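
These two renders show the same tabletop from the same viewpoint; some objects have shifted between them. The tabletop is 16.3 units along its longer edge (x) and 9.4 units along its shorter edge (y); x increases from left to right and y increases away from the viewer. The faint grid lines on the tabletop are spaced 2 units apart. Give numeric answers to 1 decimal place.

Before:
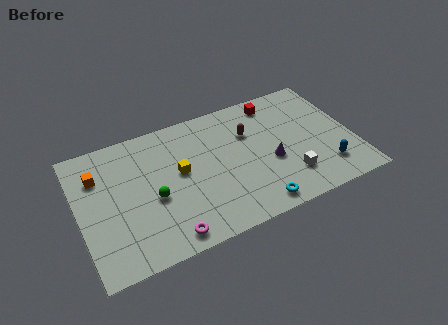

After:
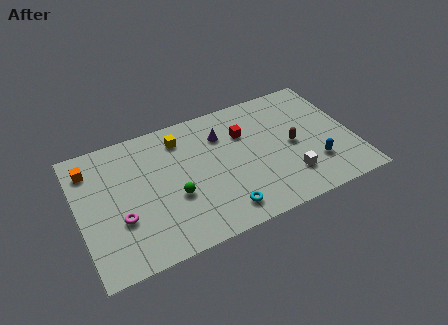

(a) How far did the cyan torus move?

1.9

The cyan torus moved from about (10.0, 1.1) to (8.1, 1.5), a distance of √(1.9² + 0.4²) ≈ 1.9.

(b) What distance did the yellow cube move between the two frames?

2.4

The yellow cube moved from about (6.0, 5.2) to (6.3, 7.6), a distance of √(0.3² + 2.4²) ≈ 2.4.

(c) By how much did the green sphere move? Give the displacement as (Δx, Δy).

(1.2, -0.4)

From the two frames, the green sphere sits at roughly (4.3, 4.0) before and (5.5, 3.6) after.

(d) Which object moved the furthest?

the purple cone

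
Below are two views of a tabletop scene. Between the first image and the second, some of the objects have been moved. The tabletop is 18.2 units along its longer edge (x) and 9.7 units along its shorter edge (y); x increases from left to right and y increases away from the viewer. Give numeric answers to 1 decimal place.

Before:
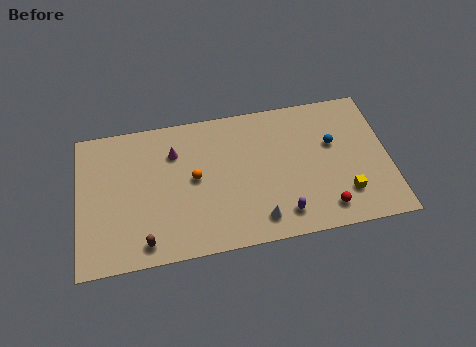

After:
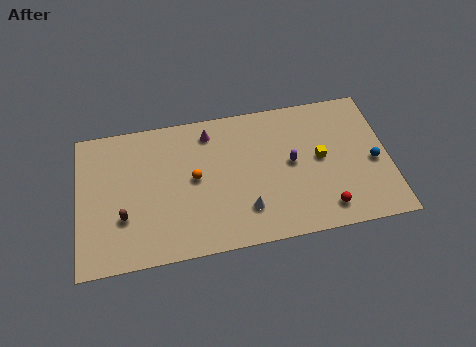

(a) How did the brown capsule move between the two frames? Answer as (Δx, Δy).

(-1.2, 1.9)

From the two frames, the brown capsule sits at roughly (3.8, 1.3) before and (2.6, 3.2) after.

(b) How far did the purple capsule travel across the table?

3.5

The purple capsule was near (11.8, 1.7) before and (12.5, 5.1) after, so it travelled √(0.7² + 3.4²) ≈ 3.5 units.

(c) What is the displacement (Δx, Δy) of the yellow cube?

(-1.3, 2.7)

The yellow cube started near (15.5, 2.4) and ended near (14.2, 5.1).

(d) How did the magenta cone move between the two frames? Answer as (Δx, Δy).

(2.1, 1.0)

The magenta cone was at about (5.7, 7.1) and moved to about (7.8, 8.1).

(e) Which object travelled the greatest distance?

the purple capsule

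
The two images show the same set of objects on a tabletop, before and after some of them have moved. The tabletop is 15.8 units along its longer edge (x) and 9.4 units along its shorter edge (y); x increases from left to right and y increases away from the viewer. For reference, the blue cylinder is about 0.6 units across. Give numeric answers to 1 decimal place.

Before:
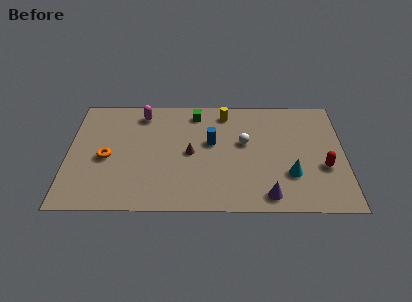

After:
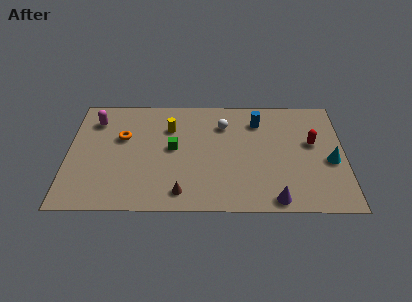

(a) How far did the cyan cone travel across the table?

2.5

The cyan cone moved from about (12.7, 2.9) to (15.0, 4.0), a distance of √(2.3² + 1.1²) ≈ 2.5.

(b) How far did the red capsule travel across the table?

2.1

From (14.6, 3.5) to (14.0, 5.5), the red capsule covered √(0.6² + 2.0²) ≈ 2.1 units.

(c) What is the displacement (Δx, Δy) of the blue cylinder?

(2.7, 1.8)

The blue cylinder was at about (8.2, 5.5) and moved to about (10.9, 7.3).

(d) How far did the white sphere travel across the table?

1.9

From (10.1, 5.5) to (8.9, 7.0), the white sphere covered √(1.2² + 1.5²) ≈ 1.9 units.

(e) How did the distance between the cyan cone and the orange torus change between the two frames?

+1.5

Before: roughly 10.6 units apart; after: 12.1. That's 1.5 units further apart.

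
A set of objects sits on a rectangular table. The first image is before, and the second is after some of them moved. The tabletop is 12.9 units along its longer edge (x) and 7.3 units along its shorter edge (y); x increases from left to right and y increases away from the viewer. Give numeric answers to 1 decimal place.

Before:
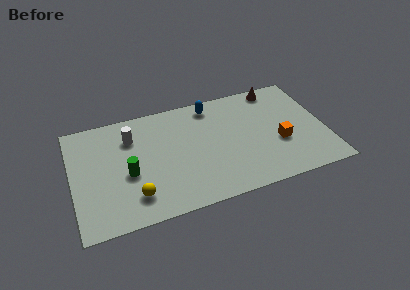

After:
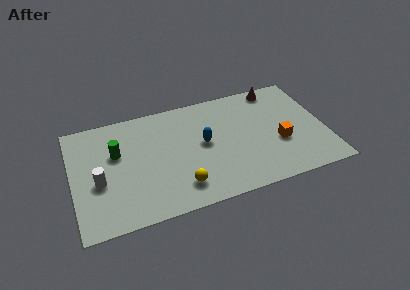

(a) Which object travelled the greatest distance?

the white cylinder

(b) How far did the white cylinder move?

3.0

From (3.1, 5.4) to (1.3, 3.0), the white cylinder covered √(1.8² + 2.4²) ≈ 3.0 units.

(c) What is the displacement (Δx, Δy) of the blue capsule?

(-0.6, -2.4)

From the two frames, the blue capsule sits at roughly (7.3, 6.3) before and (6.7, 3.9) after.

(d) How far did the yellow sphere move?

2.3

The yellow sphere moved from about (3.0, 1.6) to (5.3, 1.5), a distance of √(2.3² + 0.1²) ≈ 2.3.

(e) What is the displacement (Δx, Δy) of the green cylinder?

(-0.5, 1.5)

From the two frames, the green cylinder sits at roughly (2.8, 3.1) before and (2.3, 4.6) after.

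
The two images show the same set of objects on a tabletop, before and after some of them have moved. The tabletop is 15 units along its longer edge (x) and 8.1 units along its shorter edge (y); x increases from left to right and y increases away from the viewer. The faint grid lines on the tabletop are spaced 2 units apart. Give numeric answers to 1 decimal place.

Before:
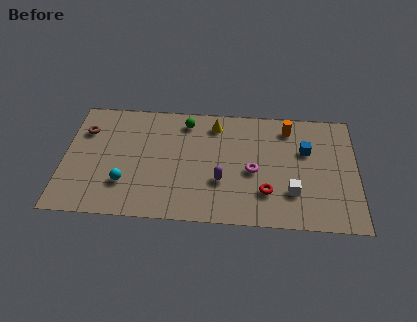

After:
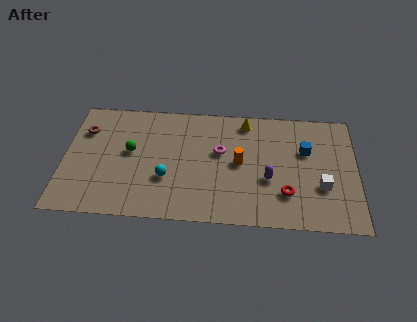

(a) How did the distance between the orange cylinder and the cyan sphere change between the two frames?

-5.5

Before: roughly 9.4 units apart; after: 3.9. That's 5.5 units closer together.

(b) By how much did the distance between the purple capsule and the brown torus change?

+2.2

The distance was about 7.7 in the first image and 9.9 in the second, so they moved 2.2 units further apart.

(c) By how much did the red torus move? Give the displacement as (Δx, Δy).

(1.0, 0.0)

From the two frames, the red torus sits at roughly (10.4, 2.2) before and (11.4, 2.2) after.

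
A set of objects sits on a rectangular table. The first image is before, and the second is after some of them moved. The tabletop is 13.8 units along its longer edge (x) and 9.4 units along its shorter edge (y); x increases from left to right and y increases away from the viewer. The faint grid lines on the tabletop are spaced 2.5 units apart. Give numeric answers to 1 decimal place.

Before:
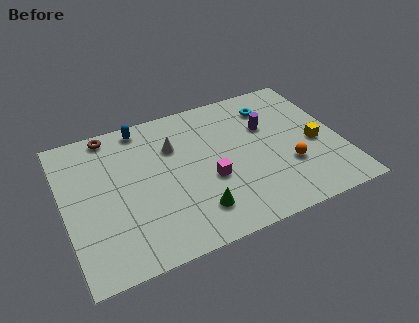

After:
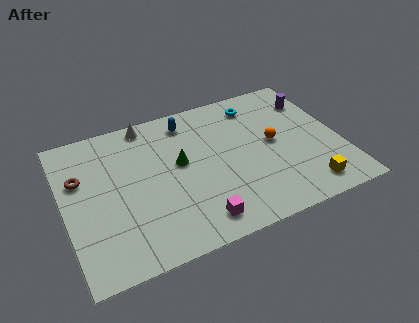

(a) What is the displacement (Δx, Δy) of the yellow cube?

(-0.8, -2.7)

From the two frames, the yellow cube sits at roughly (12.5, 4.1) before and (11.7, 1.4) after.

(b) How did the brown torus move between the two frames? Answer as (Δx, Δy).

(-1.7, -2.4)

The brown torus was at about (2.6, 8.5) and moved to about (0.9, 6.1).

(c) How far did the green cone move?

3.3

From (6.2, 2.0) to (5.8, 5.3), the green cone covered √(0.4² + 3.3²) ≈ 3.3 units.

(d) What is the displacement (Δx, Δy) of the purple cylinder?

(2.5, 1.0)

The purple cylinder started near (10.3, 6.1) and ended near (12.8, 7.1).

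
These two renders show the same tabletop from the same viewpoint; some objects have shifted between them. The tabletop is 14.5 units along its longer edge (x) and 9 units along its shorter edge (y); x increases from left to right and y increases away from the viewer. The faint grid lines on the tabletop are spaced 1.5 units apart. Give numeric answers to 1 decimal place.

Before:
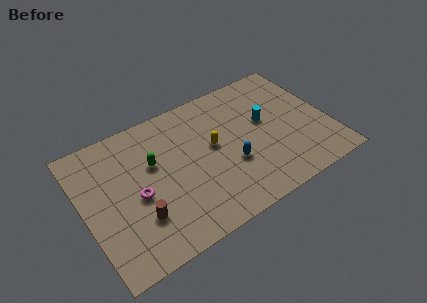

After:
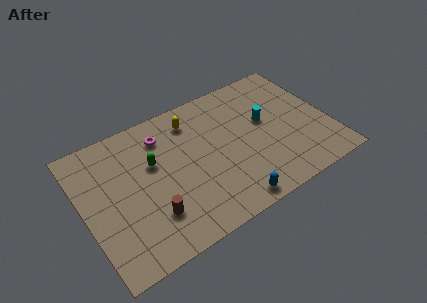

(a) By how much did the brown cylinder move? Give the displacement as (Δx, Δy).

(0.7, -0.2)

The brown cylinder started near (2.9, 2.6) and ended near (3.6, 2.4).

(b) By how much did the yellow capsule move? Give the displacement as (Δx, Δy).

(-0.9, 2.3)

The yellow capsule started near (7.7, 5.0) and ended near (6.8, 7.3).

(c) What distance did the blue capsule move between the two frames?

2.5

The blue capsule moved from about (8.5, 3.3) to (8.0, 0.9), a distance of √(0.5² + 2.4²) ≈ 2.5.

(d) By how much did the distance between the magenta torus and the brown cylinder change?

+3.5

Before: roughly 1.4 units apart; after: 4.9. That's 3.5 units further apart.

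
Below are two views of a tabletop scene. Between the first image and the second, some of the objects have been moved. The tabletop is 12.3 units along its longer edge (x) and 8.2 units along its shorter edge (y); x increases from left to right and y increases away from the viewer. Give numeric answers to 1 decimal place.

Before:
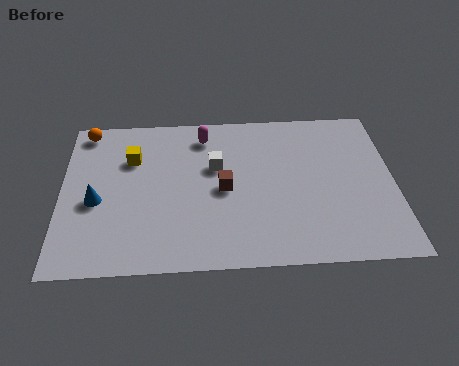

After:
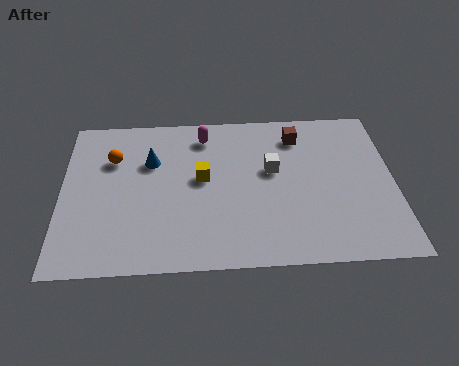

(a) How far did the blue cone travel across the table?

2.8

From (1.3, 3.5) to (3.3, 5.5), the blue cone covered √(2.0² + 2.0²) ≈ 2.8 units.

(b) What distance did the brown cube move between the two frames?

3.9

From (6.0, 3.9) to (8.8, 6.6), the brown cube covered √(2.8² + 2.7²) ≈ 3.9 units.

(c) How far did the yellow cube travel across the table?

2.9

The yellow cube moved from about (2.6, 5.7) to (5.2, 4.5), a distance of √(2.6² + 1.2²) ≈ 2.9.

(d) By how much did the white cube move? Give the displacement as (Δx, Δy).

(2.1, -0.3)

The white cube started near (5.7, 5.1) and ended near (7.8, 4.8).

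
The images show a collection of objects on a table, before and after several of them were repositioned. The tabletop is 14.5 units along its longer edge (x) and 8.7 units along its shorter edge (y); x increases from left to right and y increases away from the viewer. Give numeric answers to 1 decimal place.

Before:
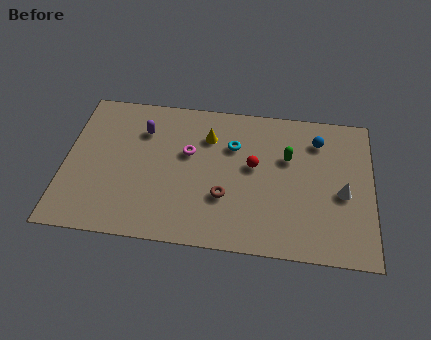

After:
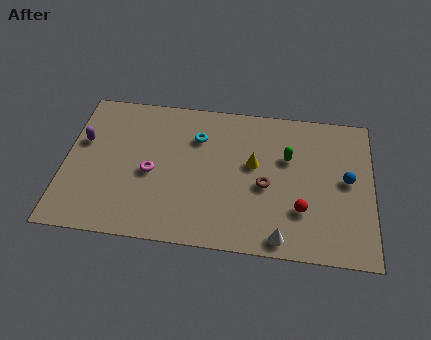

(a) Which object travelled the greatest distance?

the white cone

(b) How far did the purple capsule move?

3.0

From (3.6, 6.4) to (0.8, 5.4), the purple capsule covered √(2.8² + 1.0²) ≈ 3.0 units.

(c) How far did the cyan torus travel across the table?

1.7

The cyan torus was near (7.9, 6.0) before and (6.2, 6.3) after, so it travelled √(1.7² + 0.3²) ≈ 1.7 units.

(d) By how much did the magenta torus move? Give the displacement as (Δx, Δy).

(-1.7, -1.4)

From the two frames, the magenta torus sits at roughly (5.8, 5.3) before and (4.1, 3.9) after.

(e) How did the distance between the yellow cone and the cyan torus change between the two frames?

+1.7

The distance was about 1.3 in the first image and 3.0 in the second, so they moved 1.7 units further apart.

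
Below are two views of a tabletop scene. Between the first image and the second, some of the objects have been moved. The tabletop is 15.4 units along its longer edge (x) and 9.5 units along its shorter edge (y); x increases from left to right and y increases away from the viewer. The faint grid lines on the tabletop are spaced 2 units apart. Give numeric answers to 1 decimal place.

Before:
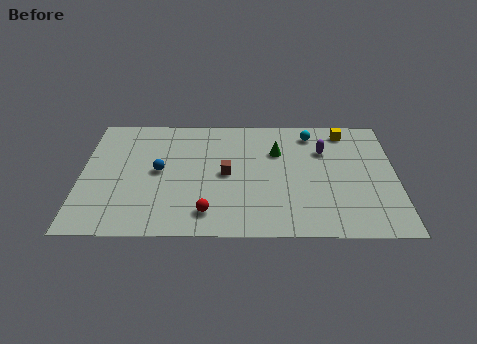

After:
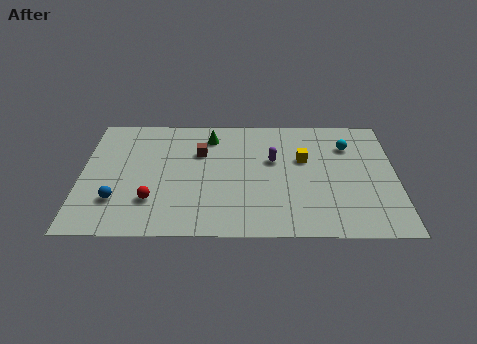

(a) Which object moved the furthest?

the green cone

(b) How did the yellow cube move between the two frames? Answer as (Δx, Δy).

(-2.1, -2.3)

From the two frames, the yellow cube sits at roughly (13.0, 8.2) before and (10.9, 5.9) after.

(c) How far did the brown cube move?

2.1

The brown cube was near (7.1, 4.7) before and (5.8, 6.4) after, so it travelled √(1.3² + 1.7²) ≈ 2.1 units.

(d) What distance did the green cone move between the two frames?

3.5

The green cone was near (9.6, 6.5) before and (6.3, 7.7) after, so it travelled √(3.3² + 1.2²) ≈ 3.5 units.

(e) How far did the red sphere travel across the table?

2.8

The red sphere was near (6.2, 1.7) before and (3.5, 2.6) after, so it travelled √(2.7² + 0.9²) ≈ 2.8 units.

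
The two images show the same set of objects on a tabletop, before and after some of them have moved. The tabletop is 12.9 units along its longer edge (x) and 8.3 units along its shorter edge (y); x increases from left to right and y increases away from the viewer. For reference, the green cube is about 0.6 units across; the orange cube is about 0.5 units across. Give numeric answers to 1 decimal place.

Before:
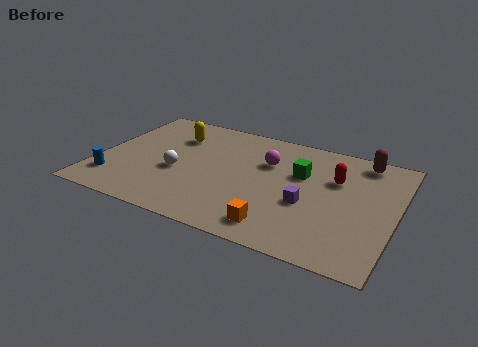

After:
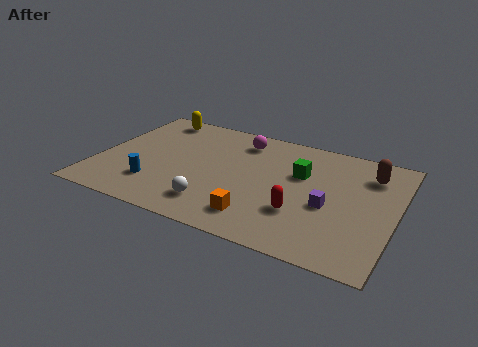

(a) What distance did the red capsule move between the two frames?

3.1

The red capsule was near (10.2, 5.5) before and (9.0, 2.6) after, so it travelled √(1.2² + 2.9²) ≈ 3.1 units.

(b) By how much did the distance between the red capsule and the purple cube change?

-1.0

Before: roughly 2.4 units apart; after: 1.4. That's 1.0 units closer together.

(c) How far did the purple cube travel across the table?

0.9

From (9.2, 3.3) to (10.1, 3.5), the purple cube covered √(0.9² + 0.2²) ≈ 0.9 units.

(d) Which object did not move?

the green cube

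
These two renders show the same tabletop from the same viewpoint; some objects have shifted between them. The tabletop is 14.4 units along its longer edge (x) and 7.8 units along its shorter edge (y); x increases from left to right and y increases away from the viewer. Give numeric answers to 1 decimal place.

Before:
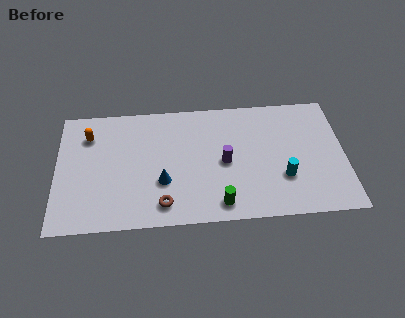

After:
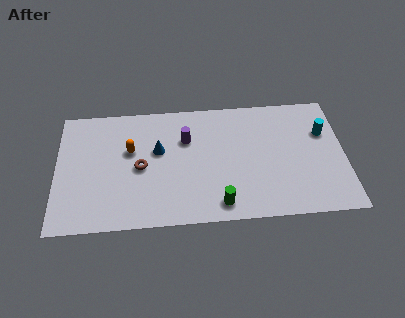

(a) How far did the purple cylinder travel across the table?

2.5

The purple cylinder was near (8.4, 3.7) before and (6.5, 5.3) after, so it travelled √(1.9² + 1.6²) ≈ 2.5 units.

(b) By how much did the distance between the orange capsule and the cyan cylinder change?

-0.6

They were about 10.3 units apart before and 9.7 after — 0.6 units closer together.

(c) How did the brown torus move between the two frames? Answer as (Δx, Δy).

(-1.1, 2.4)

The brown torus started near (5.3, 1.3) and ended near (4.2, 3.7).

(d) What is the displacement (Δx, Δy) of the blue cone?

(-0.2, 2.0)

The blue cone was at about (5.3, 2.7) and moved to about (5.1, 4.7).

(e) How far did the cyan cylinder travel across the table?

3.4

The cyan cylinder was near (11.3, 2.5) before and (13.4, 5.2) after, so it travelled √(2.1² + 2.7²) ≈ 3.4 units.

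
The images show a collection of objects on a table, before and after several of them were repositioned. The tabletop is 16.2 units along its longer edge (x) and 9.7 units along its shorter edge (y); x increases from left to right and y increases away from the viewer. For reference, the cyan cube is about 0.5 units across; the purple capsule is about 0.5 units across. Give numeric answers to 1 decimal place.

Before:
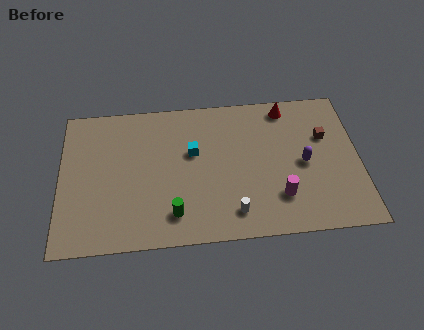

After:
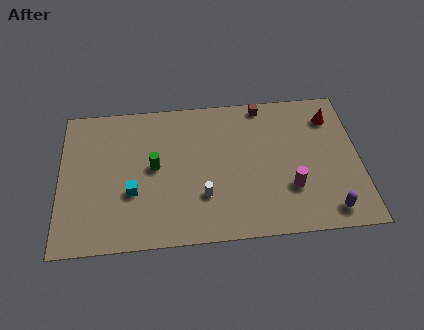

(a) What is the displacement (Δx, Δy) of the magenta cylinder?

(0.6, 0.5)

The magenta cylinder started near (11.8, 2.5) and ended near (12.4, 3.0).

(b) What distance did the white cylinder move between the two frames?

2.0

The white cylinder moved from about (9.3, 1.7) to (7.7, 2.9), a distance of √(1.6² + 1.2²) ≈ 2.0.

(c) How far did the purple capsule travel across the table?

3.5

The purple capsule moved from about (13.2, 4.6) to (14.4, 1.3), a distance of √(1.2² + 3.3²) ≈ 3.5.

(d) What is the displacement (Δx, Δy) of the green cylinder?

(-1.0, 3.2)

The green cylinder started near (6.1, 1.9) and ended near (5.1, 5.1).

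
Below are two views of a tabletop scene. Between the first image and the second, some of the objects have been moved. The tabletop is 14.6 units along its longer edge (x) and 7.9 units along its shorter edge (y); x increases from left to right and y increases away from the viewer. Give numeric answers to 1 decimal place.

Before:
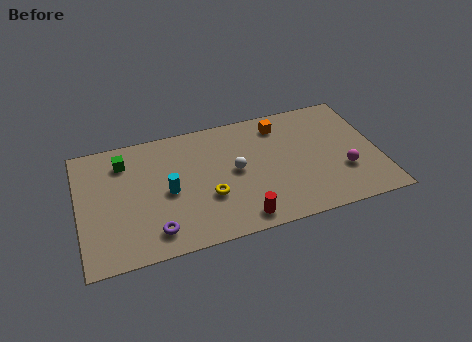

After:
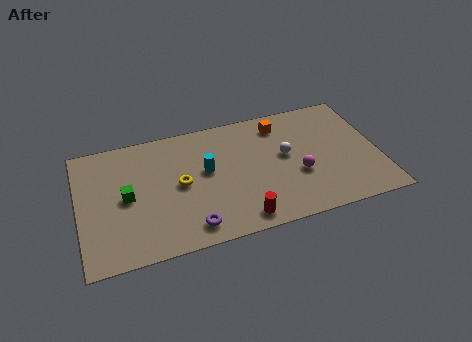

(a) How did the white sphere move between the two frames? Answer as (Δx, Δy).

(2.5, 0.3)

From the two frames, the white sphere sits at roughly (7.6, 4.1) before and (10.1, 4.4) after.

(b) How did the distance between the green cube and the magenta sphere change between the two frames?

-2.8

They were about 11.1 units apart before and 8.3 after — 2.8 units closer together.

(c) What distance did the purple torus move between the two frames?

1.7

The purple torus was near (3.5, 1.4) before and (5.2, 1.2) after, so it travelled √(1.7² + 0.2²) ≈ 1.7 units.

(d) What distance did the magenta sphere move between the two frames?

2.2

The magenta sphere was near (12.8, 2.6) before and (10.6, 3.0) after, so it travelled √(2.2² + 0.4²) ≈ 2.2 units.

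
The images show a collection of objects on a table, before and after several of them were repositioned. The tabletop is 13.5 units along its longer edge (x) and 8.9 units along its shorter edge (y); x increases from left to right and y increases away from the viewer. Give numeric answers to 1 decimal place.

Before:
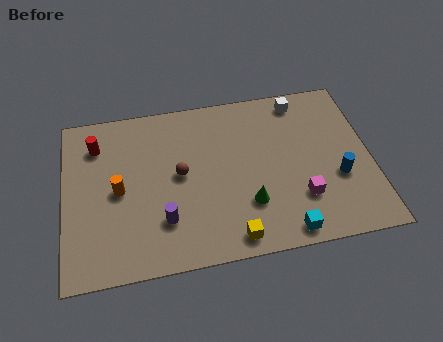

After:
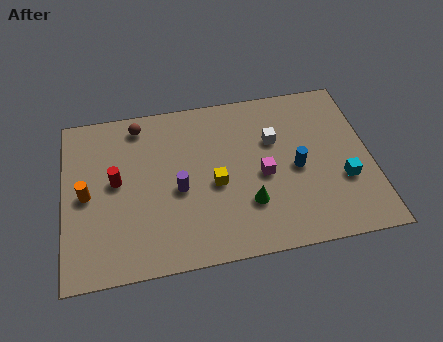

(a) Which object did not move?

the green cone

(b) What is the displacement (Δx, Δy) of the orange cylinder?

(-1.4, 0.0)

The orange cylinder started near (2.4, 4.3) and ended near (1.0, 4.3).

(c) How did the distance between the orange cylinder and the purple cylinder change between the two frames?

+1.3

They were about 2.7 units apart before and 4.0 after — 1.3 units further apart.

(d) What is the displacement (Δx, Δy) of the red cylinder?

(0.8, -2.1)

The red cylinder started near (1.5, 6.9) and ended near (2.3, 4.8).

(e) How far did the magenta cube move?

2.2

The magenta cube was near (10.3, 2.5) before and (8.7, 4.0) after, so it travelled √(1.6² + 1.5²) ≈ 2.2 units.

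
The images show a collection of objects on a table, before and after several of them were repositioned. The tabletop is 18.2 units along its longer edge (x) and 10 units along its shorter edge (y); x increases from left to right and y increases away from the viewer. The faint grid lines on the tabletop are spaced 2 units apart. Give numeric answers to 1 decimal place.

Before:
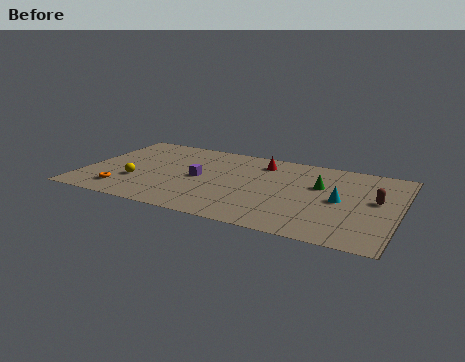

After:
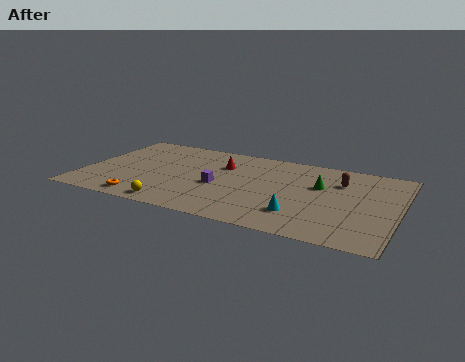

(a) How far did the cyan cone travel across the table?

3.2

From (14.9, 4.9) to (12.8, 2.5), the cyan cone covered √(2.1² + 2.4²) ≈ 3.2 units.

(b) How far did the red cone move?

2.5

From (10.0, 8.1) to (7.8, 7.0), the red cone covered √(2.2² + 1.1²) ≈ 2.5 units.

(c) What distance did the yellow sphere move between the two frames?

3.3

The yellow sphere moved from about (3.2, 3.3) to (5.7, 1.1), a distance of √(2.5² + 2.2²) ≈ 3.3.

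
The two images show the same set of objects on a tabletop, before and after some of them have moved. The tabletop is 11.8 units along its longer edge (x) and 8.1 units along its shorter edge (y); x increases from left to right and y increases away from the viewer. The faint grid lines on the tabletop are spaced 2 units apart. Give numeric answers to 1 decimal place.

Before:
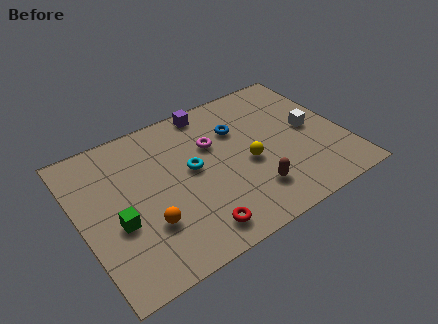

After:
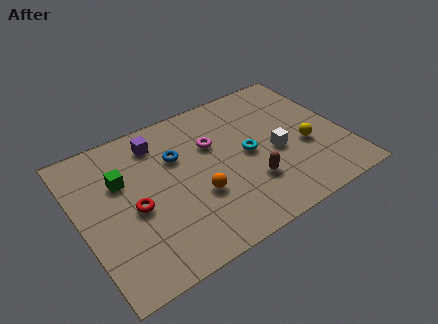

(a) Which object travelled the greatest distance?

the red torus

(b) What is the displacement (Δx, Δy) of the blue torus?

(-2.8, -0.2)

The blue torus was at about (7.3, 5.6) and moved to about (4.5, 5.4).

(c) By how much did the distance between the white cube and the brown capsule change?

-2.0

They were about 3.8 units apart before and 1.8 after — 2.0 units closer together.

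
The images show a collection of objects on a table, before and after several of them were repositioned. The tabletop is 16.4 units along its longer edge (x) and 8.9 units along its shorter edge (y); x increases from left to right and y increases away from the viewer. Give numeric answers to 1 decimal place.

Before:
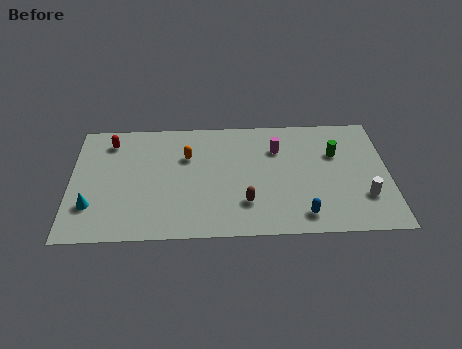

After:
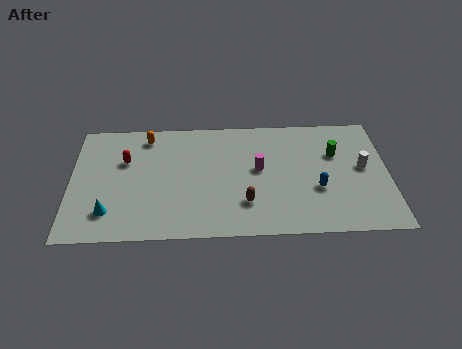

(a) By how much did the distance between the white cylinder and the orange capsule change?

+1.8

They were about 9.7 units apart before and 11.5 after — 1.8 units further apart.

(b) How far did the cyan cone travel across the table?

1.0

The cyan cone moved from about (1.1, 2.5) to (2.0, 2.0), a distance of √(0.9² + 0.5²) ≈ 1.0.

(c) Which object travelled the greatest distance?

the orange capsule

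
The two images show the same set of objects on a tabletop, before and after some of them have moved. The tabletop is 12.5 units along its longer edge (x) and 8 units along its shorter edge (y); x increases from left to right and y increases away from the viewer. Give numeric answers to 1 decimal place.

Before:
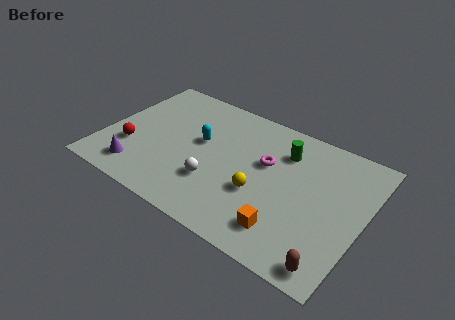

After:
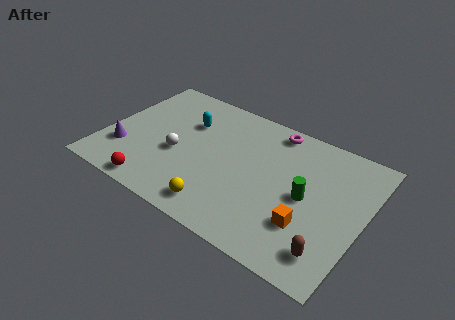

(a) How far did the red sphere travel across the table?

2.4

The red sphere was near (1.4, 2.6) before and (3.0, 0.8) after, so it travelled √(1.6² + 1.8²) ≈ 2.4 units.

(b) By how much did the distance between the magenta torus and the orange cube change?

+1.7

Before: roughly 3.6 units apart; after: 5.3. That's 1.7 units further apart.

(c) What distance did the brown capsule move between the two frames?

0.6

The brown capsule moved from about (11.5, 0.9) to (11.3, 1.5), a distance of √(0.2² + 0.6²) ≈ 0.6.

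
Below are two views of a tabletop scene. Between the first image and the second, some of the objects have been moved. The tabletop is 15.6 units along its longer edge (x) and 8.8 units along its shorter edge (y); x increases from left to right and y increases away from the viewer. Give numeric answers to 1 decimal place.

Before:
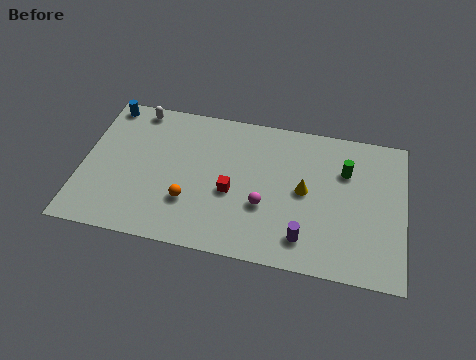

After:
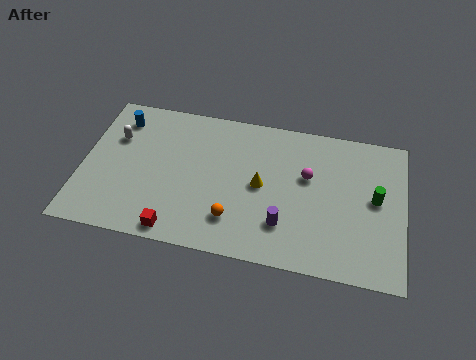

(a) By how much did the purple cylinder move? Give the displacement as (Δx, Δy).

(-1.0, 0.6)

The purple cylinder was at about (10.9, 1.7) and moved to about (9.9, 2.3).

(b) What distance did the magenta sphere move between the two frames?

3.0

The magenta sphere moved from about (8.9, 3.2) to (10.9, 5.4), a distance of √(2.0² + 2.2²) ≈ 3.0.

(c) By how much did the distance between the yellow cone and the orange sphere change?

-3.2

They were about 5.8 units apart before and 2.6 after — 3.2 units closer together.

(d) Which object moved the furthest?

the red cube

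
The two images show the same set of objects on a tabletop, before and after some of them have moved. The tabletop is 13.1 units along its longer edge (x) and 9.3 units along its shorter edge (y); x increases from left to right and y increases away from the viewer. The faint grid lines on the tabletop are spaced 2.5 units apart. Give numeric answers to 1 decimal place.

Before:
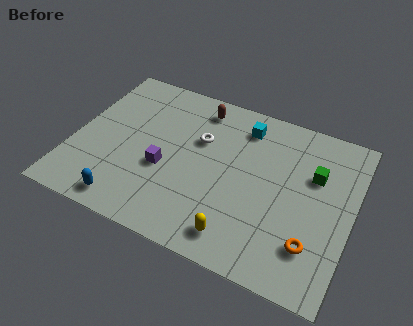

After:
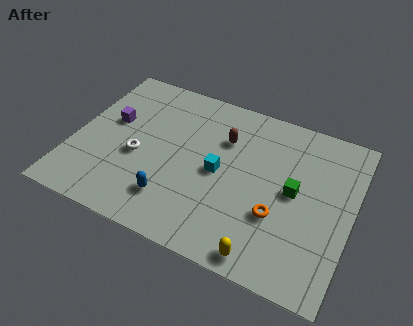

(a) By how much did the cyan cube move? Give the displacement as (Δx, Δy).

(-0.8, -3.1)

The cyan cube started near (7.7, 7.6) and ended near (6.9, 4.5).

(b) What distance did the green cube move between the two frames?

1.5

The green cube moved from about (11.2, 6.1) to (10.4, 4.8), a distance of √(0.8² + 1.3²) ≈ 1.5.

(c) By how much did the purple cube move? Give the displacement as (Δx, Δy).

(-2.8, 1.8)

From the two frames, the purple cube sits at roughly (4.4, 3.7) before and (1.6, 5.5) after.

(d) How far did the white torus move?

3.4

From (5.8, 6.0) to (3.1, 3.9), the white torus covered √(2.7² + 2.1²) ≈ 3.4 units.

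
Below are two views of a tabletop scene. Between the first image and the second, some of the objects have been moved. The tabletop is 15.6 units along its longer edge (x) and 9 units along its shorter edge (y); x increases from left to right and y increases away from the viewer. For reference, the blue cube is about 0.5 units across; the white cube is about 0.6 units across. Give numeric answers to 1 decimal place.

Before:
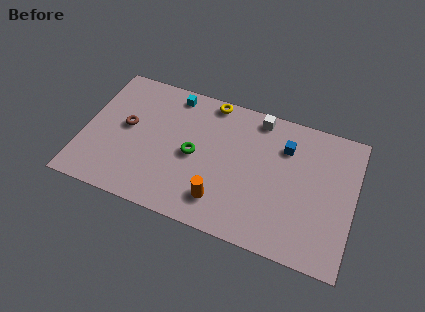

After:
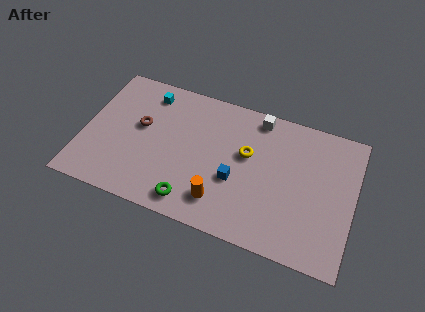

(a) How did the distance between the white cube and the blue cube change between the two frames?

+2.4

The distance was about 2.2 in the first image and 4.6 in the second, so they moved 2.4 units further apart.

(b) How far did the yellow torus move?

3.7

The yellow torus moved from about (7.0, 8.2) to (9.4, 5.4), a distance of √(2.4² + 2.8²) ≈ 3.7.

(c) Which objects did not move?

the orange cylinder and the white cube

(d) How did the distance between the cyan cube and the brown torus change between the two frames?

-1.5

The distance was about 3.8 in the first image and 2.3 in the second, so they moved 1.5 units closer together.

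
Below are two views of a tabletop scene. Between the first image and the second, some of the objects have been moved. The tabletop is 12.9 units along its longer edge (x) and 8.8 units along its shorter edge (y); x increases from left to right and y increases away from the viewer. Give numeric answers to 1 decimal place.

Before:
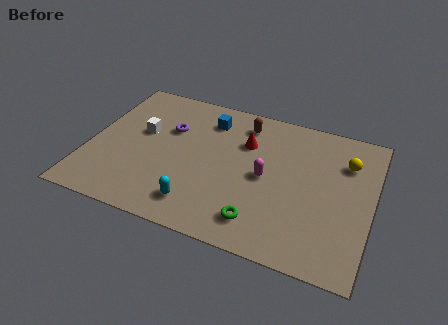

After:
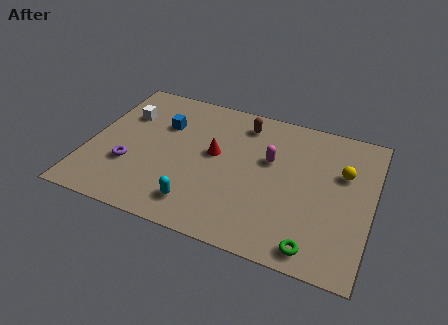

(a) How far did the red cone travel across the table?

1.8

The red cone moved from about (7.0, 6.1) to (5.7, 4.9), a distance of √(1.3² + 1.2²) ≈ 1.8.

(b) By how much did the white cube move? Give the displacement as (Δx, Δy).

(-0.9, 0.9)

The white cube started near (2.3, 5.2) and ended near (1.4, 6.1).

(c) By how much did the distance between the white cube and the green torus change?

+3.7

Before: roughly 6.8 units apart; after: 10.5. That's 3.7 units further apart.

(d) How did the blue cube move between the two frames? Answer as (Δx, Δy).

(-2.0, -1.0)

The blue cube started near (5.2, 7.0) and ended near (3.2, 6.0).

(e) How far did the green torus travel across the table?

2.6

From (8.1, 1.6) to (10.6, 1.0), the green torus covered √(2.5² + 0.6²) ≈ 2.6 units.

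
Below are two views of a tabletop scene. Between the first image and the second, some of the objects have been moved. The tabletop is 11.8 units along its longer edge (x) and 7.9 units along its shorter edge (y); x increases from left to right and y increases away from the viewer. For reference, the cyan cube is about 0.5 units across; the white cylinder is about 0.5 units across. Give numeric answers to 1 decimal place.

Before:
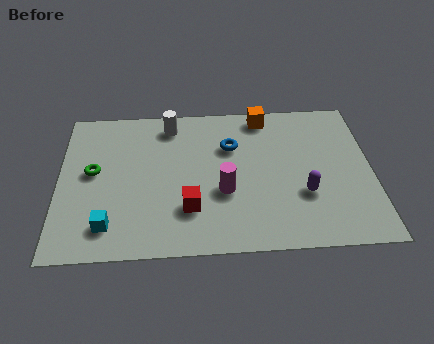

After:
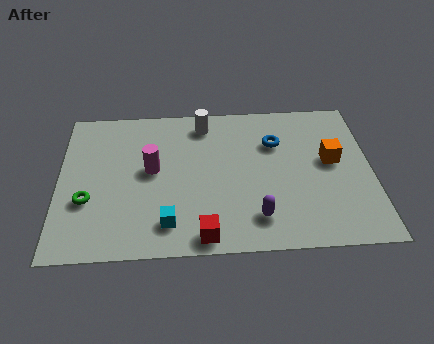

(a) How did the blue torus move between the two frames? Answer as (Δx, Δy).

(1.7, 0.1)

From the two frames, the blue torus sits at roughly (6.5, 5.4) before and (8.2, 5.5) after.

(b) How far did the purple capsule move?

2.1

From (9.2, 2.7) to (7.4, 1.6), the purple capsule covered √(1.8² + 1.1²) ≈ 2.1 units.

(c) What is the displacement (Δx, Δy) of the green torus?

(-0.2, -1.5)

The green torus started near (1.3, 4.3) and ended near (1.1, 2.8).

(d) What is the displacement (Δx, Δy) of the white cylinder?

(1.3, 0.0)

From the two frames, the white cylinder sits at roughly (4.2, 6.7) before and (5.5, 6.7) after.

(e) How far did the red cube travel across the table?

1.5

From (4.9, 2.2) to (5.4, 0.8), the red cube covered √(0.5² + 1.4²) ≈ 1.5 units.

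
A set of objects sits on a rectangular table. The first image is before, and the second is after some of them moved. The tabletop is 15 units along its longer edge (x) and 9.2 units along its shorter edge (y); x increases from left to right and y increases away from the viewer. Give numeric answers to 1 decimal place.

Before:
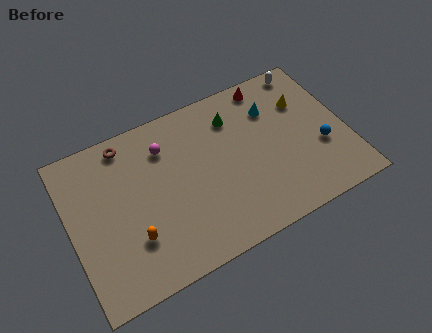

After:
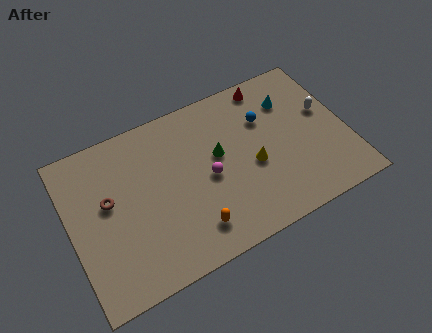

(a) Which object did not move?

the red cone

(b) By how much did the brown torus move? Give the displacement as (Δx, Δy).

(-1.3, -2.8)

The brown torus started near (3.4, 8.1) and ended near (2.1, 5.3).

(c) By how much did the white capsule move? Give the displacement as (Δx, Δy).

(0.5, -2.9)

The white capsule started near (13.5, 8.3) and ended near (14.0, 5.4).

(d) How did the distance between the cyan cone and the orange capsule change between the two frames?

-1.2

Before: roughly 9.1 units apart; after: 7.9. That's 1.2 units closer together.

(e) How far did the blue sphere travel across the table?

4.0

The blue sphere moved from about (13.5, 3.4) to (10.8, 6.3), a distance of √(2.7² + 2.9²) ≈ 4.0.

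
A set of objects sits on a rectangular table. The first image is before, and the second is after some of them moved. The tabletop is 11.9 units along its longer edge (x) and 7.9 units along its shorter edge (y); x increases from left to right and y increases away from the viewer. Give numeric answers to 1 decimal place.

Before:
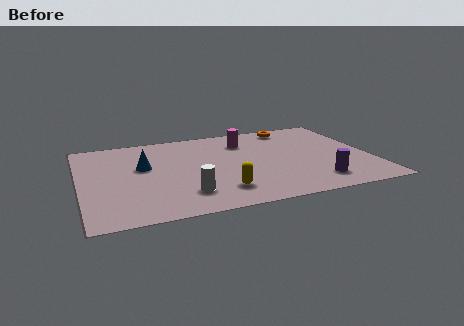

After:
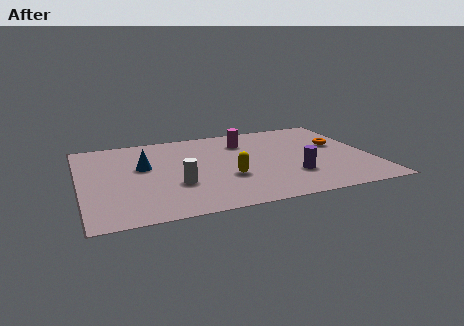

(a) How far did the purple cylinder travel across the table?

1.2

The purple cylinder was near (9.4, 1.5) before and (8.5, 2.3) after, so it travelled √(0.9² + 0.8²) ≈ 1.2 units.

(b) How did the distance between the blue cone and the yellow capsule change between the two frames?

-0.4

They were about 4.2 units apart before and 3.8 after — 0.4 units closer together.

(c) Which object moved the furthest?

the orange torus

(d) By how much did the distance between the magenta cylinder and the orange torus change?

+1.7

Before: roughly 2.3 units apart; after: 4.0. That's 1.7 units further apart.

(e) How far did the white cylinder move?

0.9

The white cylinder was near (4.1, 1.8) before and (3.8, 2.7) after, so it travelled √(0.3² + 0.9²) ≈ 0.9 units.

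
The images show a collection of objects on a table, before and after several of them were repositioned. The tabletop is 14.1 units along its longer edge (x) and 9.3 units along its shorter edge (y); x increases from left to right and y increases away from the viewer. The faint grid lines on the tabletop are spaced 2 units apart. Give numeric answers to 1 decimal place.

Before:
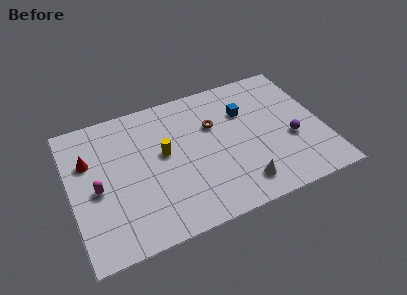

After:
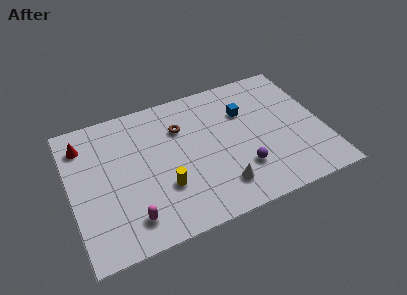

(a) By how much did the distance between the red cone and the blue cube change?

+0.3

Before: roughly 8.8 units apart; after: 9.1. That's 0.3 units further apart.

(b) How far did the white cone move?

1.1

From (9.1, 1.6) to (8.0, 1.9), the white cone covered √(1.1² + 0.3²) ≈ 1.1 units.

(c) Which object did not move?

the blue cube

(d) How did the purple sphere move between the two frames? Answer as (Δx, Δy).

(-2.9, -1.0)

From the two frames, the purple sphere sits at roughly (12.2, 3.6) before and (9.3, 2.6) after.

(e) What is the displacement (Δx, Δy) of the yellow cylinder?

(-0.2, -2.2)

From the two frames, the yellow cylinder sits at roughly (5.2, 5.2) before and (5.0, 3.0) after.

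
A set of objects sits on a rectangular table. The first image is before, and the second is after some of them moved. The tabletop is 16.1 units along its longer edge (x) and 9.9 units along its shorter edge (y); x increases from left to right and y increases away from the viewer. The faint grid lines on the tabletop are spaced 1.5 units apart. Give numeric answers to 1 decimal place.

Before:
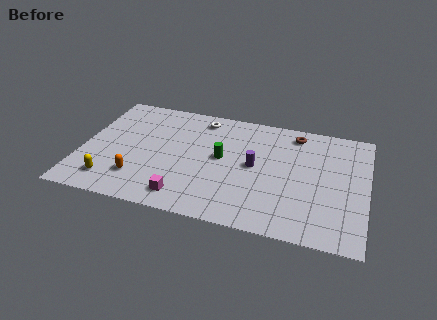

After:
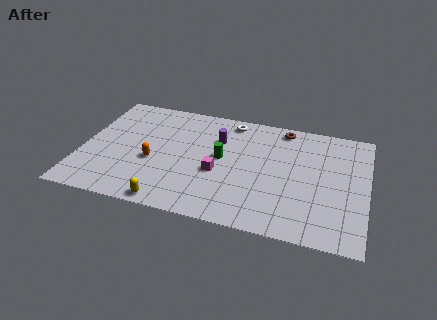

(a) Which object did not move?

the green cylinder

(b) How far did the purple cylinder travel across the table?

2.8

The purple cylinder was near (9.8, 5.1) before and (7.6, 6.9) after, so it travelled √(2.2² + 1.8²) ≈ 2.8 units.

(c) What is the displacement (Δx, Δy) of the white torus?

(1.7, 0.2)

From the two frames, the white torus sits at roughly (6.5, 8.5) before and (8.2, 8.7) after.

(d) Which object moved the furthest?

the yellow capsule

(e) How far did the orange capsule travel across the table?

1.7

From (3.4, 2.4) to (4.1, 4.0), the orange capsule covered √(0.7² + 1.6²) ≈ 1.7 units.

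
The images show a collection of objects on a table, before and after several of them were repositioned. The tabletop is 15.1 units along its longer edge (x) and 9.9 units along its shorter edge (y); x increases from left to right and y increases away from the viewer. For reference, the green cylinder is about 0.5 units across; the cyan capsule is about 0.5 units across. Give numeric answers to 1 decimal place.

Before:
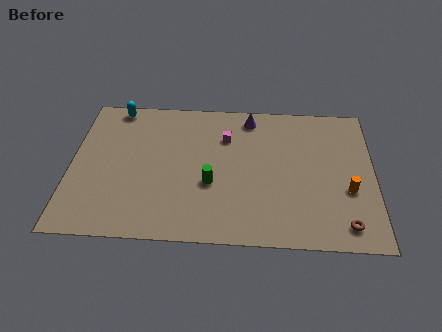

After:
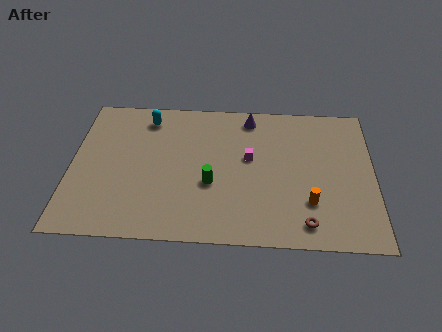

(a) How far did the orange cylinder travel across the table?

2.1

From (13.8, 3.7) to (11.9, 2.8), the orange cylinder covered √(1.9² + 0.9²) ≈ 2.1 units.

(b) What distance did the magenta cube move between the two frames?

1.8

The magenta cube was near (7.7, 7.1) before and (8.9, 5.7) after, so it travelled √(1.2² + 1.4²) ≈ 1.8 units.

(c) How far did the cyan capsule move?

1.7

From (2.1, 9.0) to (3.7, 8.3), the cyan capsule covered √(1.6² + 0.7²) ≈ 1.7 units.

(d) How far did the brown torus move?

1.9

The brown torus was near (13.6, 1.4) before and (11.7, 1.4) after, so it travelled √(1.9² + 0.0²) ≈ 1.9 units.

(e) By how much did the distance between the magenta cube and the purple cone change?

+1.0

Before: roughly 1.9 units apart; after: 2.9. That's 1.0 units further apart.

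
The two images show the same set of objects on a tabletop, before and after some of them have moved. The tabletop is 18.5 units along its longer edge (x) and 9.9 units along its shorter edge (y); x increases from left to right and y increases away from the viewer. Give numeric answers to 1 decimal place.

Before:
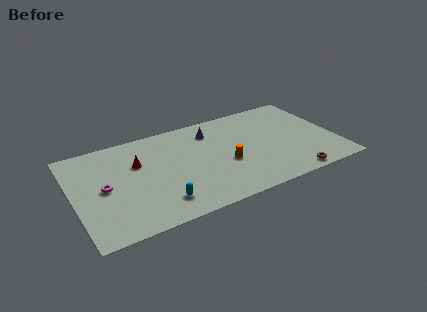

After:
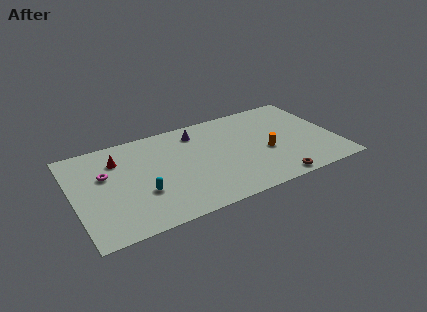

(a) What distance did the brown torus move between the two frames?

1.3

The brown torus was near (14.9, 0.9) before and (13.6, 0.9) after, so it travelled √(1.3² + 0.0²) ≈ 1.3 units.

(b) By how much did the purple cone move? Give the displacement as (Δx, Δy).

(-1.0, 0.3)

From the two frames, the purple cone sits at roughly (10.0, 7.8) before and (9.0, 8.1) after.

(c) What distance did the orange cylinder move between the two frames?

2.9

The orange cylinder was near (10.6, 4.0) before and (13.5, 4.1) after, so it travelled √(2.9² + 0.1²) ≈ 2.9 units.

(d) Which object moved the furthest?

the orange cylinder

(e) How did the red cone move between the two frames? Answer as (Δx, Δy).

(-1.3, 0.9)

From the two frames, the red cone sits at roughly (4.6, 6.5) before and (3.3, 7.4) after.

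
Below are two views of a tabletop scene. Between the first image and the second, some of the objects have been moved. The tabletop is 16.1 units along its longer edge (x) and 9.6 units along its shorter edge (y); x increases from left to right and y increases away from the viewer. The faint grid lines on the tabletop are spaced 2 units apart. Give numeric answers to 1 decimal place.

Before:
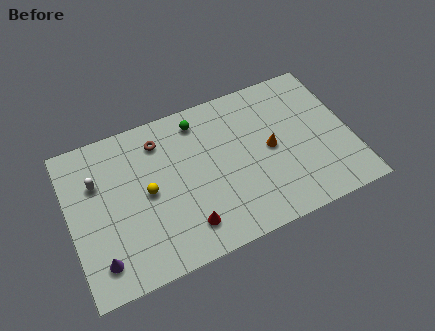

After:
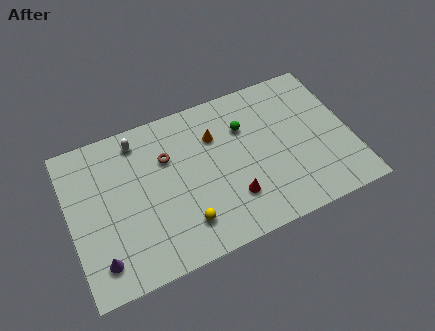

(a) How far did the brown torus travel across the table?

1.2

From (5.4, 7.7) to (5.7, 6.5), the brown torus covered √(0.3² + 1.2²) ≈ 1.2 units.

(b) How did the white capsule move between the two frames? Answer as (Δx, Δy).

(2.5, 1.7)

The white capsule was at about (1.7, 6.5) and moved to about (4.2, 8.2).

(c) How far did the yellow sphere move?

3.2

The yellow sphere moved from about (4.4, 4.8) to (6.2, 2.1), a distance of √(1.8² + 2.7²) ≈ 3.2.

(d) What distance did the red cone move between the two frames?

2.8

The red cone moved from about (6.3, 1.9) to (9.0, 2.6), a distance of √(2.7² + 0.7²) ≈ 2.8.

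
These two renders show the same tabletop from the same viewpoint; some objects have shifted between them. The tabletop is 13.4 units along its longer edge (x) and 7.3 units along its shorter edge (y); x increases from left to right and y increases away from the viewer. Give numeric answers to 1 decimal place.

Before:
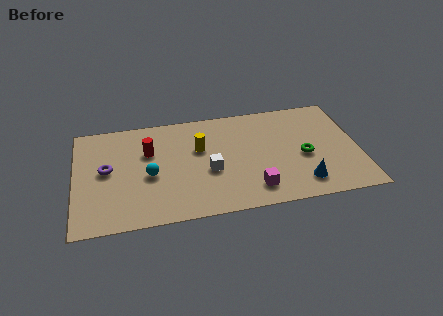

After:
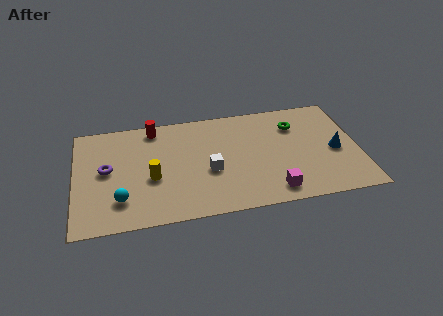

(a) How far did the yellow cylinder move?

2.8

The yellow cylinder was near (5.9, 4.6) before and (3.6, 3.0) after, so it travelled √(2.3² + 1.6²) ≈ 2.8 units.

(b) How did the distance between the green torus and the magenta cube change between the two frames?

+1.4

The distance was about 3.1 in the first image and 4.5 in the second, so they moved 1.4 units further apart.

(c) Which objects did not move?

the white cube and the purple torus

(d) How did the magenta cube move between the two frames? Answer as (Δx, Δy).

(0.9, -0.3)

From the two frames, the magenta cube sits at roughly (8.3, 1.4) before and (9.2, 1.1) after.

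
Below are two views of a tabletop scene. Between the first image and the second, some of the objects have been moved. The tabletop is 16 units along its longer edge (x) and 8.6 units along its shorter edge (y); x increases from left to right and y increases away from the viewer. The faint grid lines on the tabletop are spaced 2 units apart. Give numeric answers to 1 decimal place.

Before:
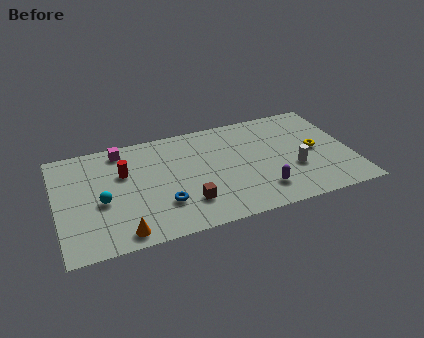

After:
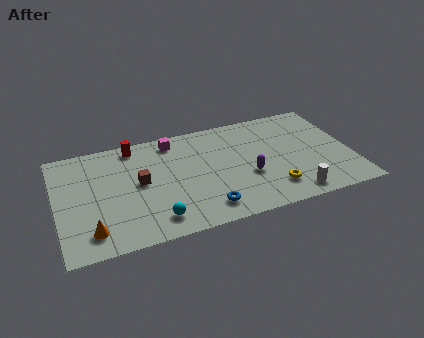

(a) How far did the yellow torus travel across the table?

3.5

From (14.1, 4.3) to (11.5, 1.9), the yellow torus covered √(2.6² + 2.4²) ≈ 3.5 units.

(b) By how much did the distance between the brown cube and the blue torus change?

+3.2

They were about 1.3 units apart before and 4.5 after — 3.2 units further apart.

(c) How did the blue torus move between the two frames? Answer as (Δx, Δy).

(2.2, -1.0)

From the two frames, the blue torus sits at roughly (5.6, 2.5) before and (7.8, 1.5) after.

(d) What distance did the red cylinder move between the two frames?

2.1

The red cylinder was near (3.7, 5.6) before and (4.4, 7.6) after, so it travelled √(0.7² + 2.0²) ≈ 2.1 units.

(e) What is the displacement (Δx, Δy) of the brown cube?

(-2.4, 2.4)

The brown cube was at about (6.9, 2.2) and moved to about (4.5, 4.6).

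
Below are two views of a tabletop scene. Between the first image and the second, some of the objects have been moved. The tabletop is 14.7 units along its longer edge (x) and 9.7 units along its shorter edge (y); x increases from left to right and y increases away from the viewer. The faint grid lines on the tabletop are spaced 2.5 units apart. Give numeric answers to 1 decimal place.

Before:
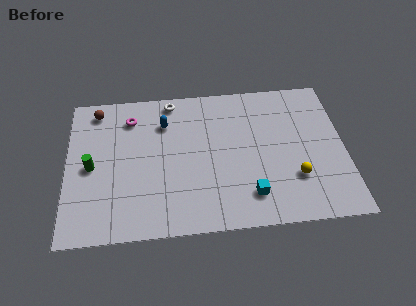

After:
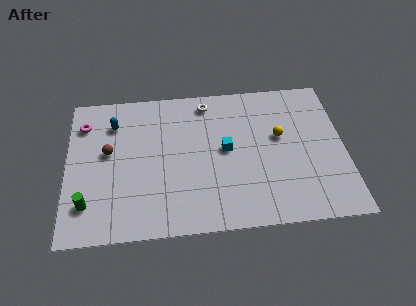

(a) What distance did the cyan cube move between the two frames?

3.3

The cyan cube moved from about (9.6, 2.0) to (8.4, 5.1), a distance of √(1.2² + 3.1²) ≈ 3.3.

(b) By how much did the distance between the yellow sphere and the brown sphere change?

-2.7

Before: roughly 11.8 units apart; after: 9.1. That's 2.7 units closer together.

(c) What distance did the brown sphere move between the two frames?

3.0

The brown sphere moved from about (1.6, 8.4) to (2.2, 5.5), a distance of √(0.6² + 2.9²) ≈ 3.0.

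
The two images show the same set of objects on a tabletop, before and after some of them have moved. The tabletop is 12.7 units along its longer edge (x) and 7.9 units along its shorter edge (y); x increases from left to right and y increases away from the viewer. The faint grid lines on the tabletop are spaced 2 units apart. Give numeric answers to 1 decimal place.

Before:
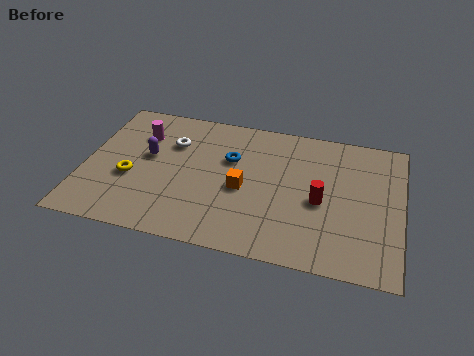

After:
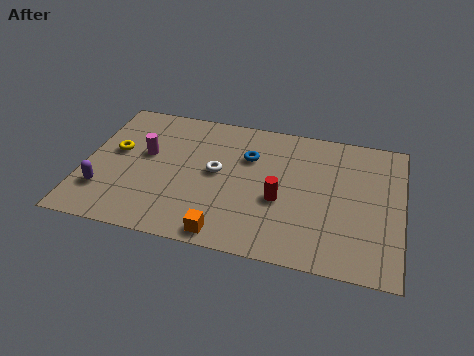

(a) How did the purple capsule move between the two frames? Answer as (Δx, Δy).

(-1.6, -2.4)

The purple capsule was at about (2.5, 4.5) and moved to about (0.9, 2.1).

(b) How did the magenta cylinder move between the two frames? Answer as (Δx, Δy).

(0.3, -1.1)

The magenta cylinder was at about (2.1, 5.7) and moved to about (2.4, 4.6).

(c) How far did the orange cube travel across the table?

2.7

From (6.4, 3.5) to (5.9, 0.8), the orange cube covered √(0.5² + 2.7²) ≈ 2.7 units.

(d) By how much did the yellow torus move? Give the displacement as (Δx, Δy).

(-0.7, 1.4)

From the two frames, the yellow torus sits at roughly (1.9, 3.1) before and (1.2, 4.5) after.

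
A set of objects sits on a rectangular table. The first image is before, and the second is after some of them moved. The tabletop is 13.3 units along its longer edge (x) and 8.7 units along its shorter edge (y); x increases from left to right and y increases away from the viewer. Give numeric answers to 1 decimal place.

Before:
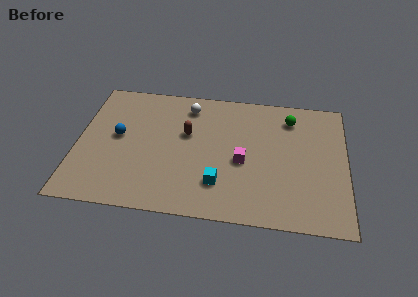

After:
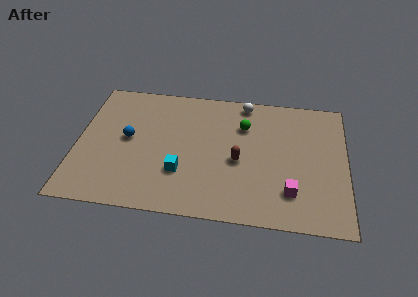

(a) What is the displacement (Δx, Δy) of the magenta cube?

(2.4, -1.7)

The magenta cube was at about (8.2, 3.8) and moved to about (10.6, 2.1).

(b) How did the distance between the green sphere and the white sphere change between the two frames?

-3.5

The distance was about 5.1 in the first image and 1.6 in the second, so they moved 3.5 units closer together.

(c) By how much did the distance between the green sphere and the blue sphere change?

-2.9

Before: roughly 8.8 units apart; after: 5.9. That's 2.9 units closer together.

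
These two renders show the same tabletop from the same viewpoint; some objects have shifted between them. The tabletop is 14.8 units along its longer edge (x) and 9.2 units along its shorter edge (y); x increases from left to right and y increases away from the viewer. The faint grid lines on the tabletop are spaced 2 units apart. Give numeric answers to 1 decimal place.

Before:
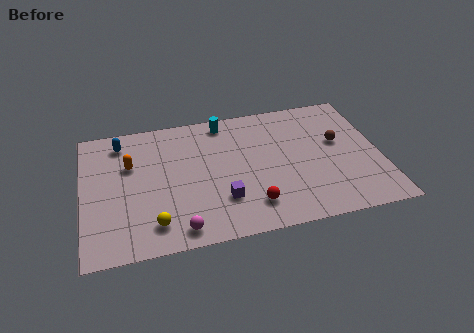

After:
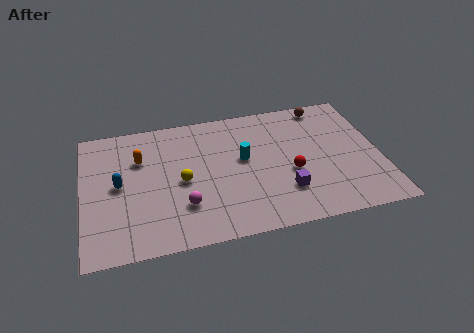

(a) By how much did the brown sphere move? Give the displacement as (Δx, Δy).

(-0.5, 2.8)

From the two frames, the brown sphere sits at roughly (12.8, 5.4) before and (12.3, 8.2) after.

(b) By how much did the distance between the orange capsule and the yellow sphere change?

-1.6

The distance was about 4.4 in the first image and 2.8 in the second, so they moved 1.6 units closer together.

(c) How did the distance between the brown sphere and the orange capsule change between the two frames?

-0.8

The distance was about 10.4 in the first image and 9.6 in the second, so they moved 0.8 units closer together.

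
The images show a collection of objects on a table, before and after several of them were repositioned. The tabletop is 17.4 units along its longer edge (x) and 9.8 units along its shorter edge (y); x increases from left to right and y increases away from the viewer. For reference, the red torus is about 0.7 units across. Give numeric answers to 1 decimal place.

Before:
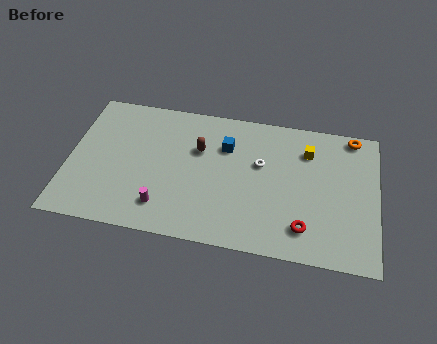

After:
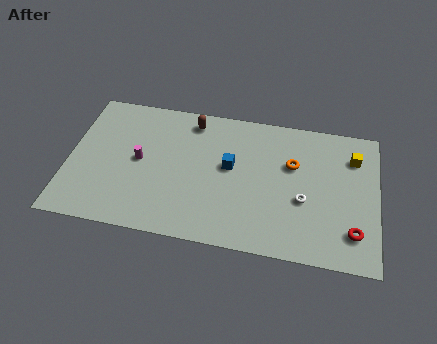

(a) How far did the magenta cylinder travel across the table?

3.4

The magenta cylinder moved from about (5.5, 2.0) to (4.0, 5.0), a distance of √(1.5² + 3.0²) ≈ 3.4.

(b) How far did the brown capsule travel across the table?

2.1

The brown capsule was near (7.3, 6.4) before and (6.8, 8.4) after, so it travelled √(0.5² + 2.0²) ≈ 2.1 units.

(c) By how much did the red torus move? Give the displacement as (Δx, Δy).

(2.7, 0.2)

The red torus started near (13.4, 2.0) and ended near (16.1, 2.2).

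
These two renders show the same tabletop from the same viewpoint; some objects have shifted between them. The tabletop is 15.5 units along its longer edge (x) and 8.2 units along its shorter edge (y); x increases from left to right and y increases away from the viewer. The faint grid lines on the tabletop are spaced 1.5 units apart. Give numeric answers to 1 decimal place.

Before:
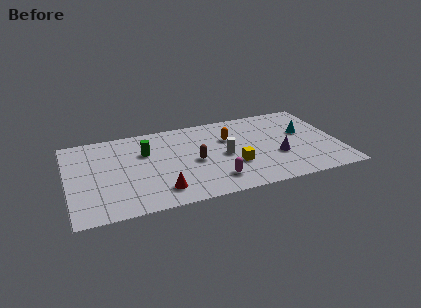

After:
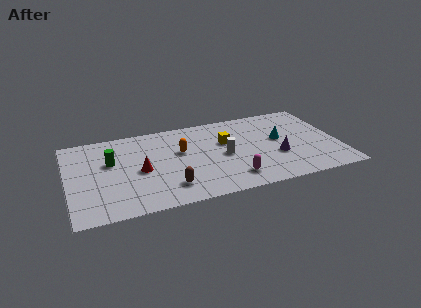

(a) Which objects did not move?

the purple cone and the white cylinder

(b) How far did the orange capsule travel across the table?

2.8

The orange capsule was near (9.3, 5.5) before and (6.5, 5.0) after, so it travelled √(2.8² + 0.5²) ≈ 2.8 units.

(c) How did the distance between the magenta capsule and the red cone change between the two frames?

+2.5

They were about 3.1 units apart before and 5.6 after — 2.5 units further apart.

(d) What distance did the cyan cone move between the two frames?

1.4

From (13.6, 4.9) to (12.2, 4.6), the cyan cone covered √(1.4² + 0.3²) ≈ 1.4 units.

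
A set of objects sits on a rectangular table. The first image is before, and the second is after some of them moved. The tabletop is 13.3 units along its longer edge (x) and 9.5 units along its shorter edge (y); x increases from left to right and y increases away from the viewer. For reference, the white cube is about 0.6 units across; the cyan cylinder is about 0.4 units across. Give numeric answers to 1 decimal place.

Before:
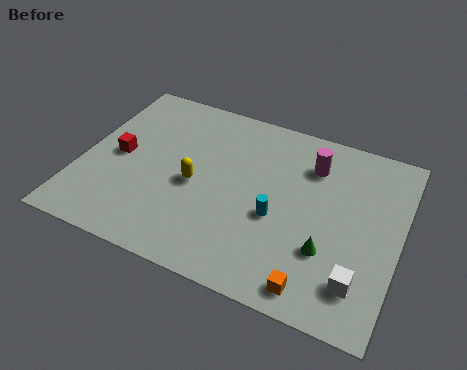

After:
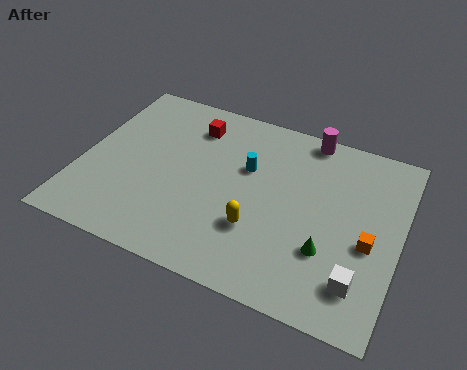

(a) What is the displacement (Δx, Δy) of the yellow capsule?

(2.8, -1.3)

The yellow capsule started near (4.8, 4.3) and ended near (7.6, 3.0).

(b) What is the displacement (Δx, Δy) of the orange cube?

(1.9, 2.9)

From the two frames, the orange cube sits at roughly (10.2, 1.1) before and (12.1, 4.0) after.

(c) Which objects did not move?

the white cube and the green cone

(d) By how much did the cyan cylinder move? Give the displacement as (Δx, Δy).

(-1.5, 2.1)

The cyan cylinder was at about (8.3, 3.9) and moved to about (6.8, 6.0).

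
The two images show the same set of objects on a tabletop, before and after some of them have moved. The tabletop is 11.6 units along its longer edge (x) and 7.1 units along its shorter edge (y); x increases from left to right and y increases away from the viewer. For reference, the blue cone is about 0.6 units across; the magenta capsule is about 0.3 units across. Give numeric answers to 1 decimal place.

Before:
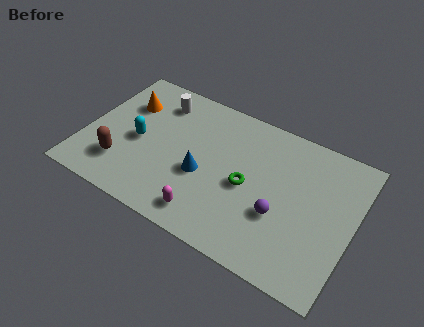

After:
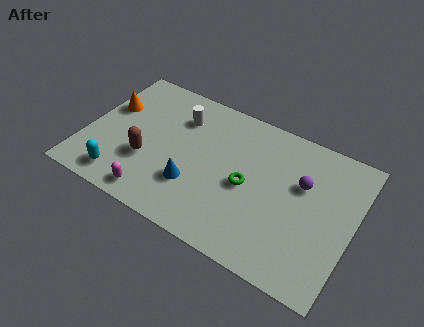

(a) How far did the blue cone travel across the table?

0.8

From (5.2, 2.9) to (4.9, 2.2), the blue cone covered √(0.3² + 0.7²) ≈ 0.8 units.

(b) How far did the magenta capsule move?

2.3

The magenta capsule moved from about (5.7, 1.1) to (3.4, 0.9), a distance of √(2.3² + 0.2²) ≈ 2.3.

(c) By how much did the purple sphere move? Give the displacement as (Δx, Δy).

(0.7, 1.9)

The purple sphere was at about (8.6, 2.6) and moved to about (9.3, 4.5).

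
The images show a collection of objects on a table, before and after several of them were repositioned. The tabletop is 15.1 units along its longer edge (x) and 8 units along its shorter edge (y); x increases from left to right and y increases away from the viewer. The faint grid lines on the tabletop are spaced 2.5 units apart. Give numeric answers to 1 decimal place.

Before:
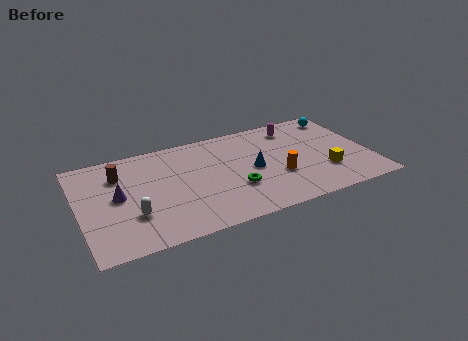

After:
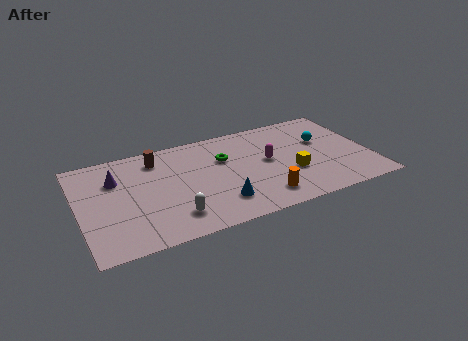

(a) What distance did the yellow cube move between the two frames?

1.8

From (12.6, 2.4) to (10.9, 2.9), the yellow cube covered √(1.7² + 0.5²) ≈ 1.8 units.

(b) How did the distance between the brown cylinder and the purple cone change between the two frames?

+0.7

Before: roughly 1.7 units apart; after: 2.4. That's 0.7 units further apart.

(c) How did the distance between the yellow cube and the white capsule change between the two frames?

-3.6

The distance was about 10.0 in the first image and 6.4 in the second, so they moved 3.6 units closer together.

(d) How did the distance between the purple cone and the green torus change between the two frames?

-0.5

The distance was about 6.1 in the first image and 5.6 in the second, so they moved 0.5 units closer together.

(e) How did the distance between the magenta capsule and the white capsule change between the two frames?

-4.0

They were about 9.8 units apart before and 5.8 after — 4.0 units closer together.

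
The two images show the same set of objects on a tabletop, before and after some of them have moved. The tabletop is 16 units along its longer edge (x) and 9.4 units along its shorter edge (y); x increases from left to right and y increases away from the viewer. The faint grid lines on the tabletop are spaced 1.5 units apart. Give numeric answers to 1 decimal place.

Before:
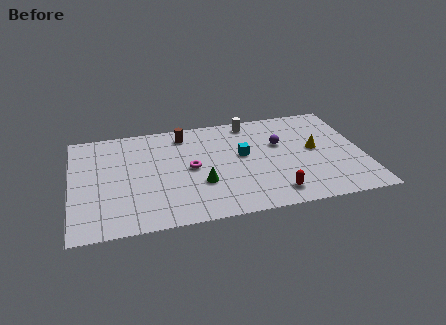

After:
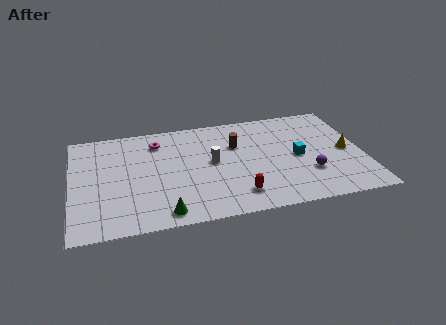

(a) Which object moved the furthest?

the white cylinder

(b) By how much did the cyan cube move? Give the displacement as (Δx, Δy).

(3.0, -0.8)

The cyan cube started near (9.4, 5.3) and ended near (12.4, 4.5).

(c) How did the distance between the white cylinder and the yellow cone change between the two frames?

+2.7

Before: roughly 4.7 units apart; after: 7.4. That's 2.7 units further apart.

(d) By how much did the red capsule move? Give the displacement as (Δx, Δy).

(-2.0, 0.3)

The red capsule was at about (10.9, 1.5) and moved to about (8.9, 1.8).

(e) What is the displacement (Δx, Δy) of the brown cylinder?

(2.8, -1.6)

The brown cylinder was at about (6.3, 7.9) and moved to about (9.1, 6.3).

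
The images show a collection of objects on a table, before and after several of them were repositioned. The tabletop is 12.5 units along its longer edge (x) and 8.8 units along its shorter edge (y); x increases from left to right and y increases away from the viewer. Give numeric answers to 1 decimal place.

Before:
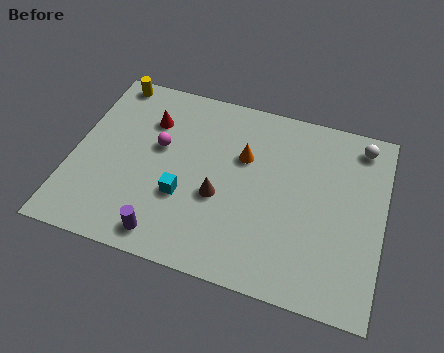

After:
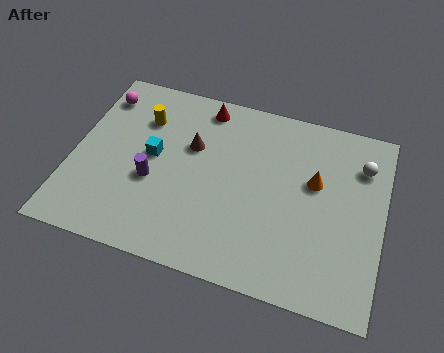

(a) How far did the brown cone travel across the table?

2.5

The brown cone was near (6.0, 3.5) before and (4.7, 5.6) after, so it travelled √(1.3² + 2.1²) ≈ 2.5 units.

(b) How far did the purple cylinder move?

2.5

The purple cylinder was near (4.1, 1.1) before and (3.3, 3.5) after, so it travelled √(0.8² + 2.4²) ≈ 2.5 units.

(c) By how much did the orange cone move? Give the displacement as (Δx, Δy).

(2.9, -0.4)

The orange cone started near (6.8, 5.7) and ended near (9.7, 5.3).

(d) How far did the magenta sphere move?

3.2

From (3.4, 5.2) to (0.8, 7.1), the magenta sphere covered √(2.6² + 1.9²) ≈ 3.2 units.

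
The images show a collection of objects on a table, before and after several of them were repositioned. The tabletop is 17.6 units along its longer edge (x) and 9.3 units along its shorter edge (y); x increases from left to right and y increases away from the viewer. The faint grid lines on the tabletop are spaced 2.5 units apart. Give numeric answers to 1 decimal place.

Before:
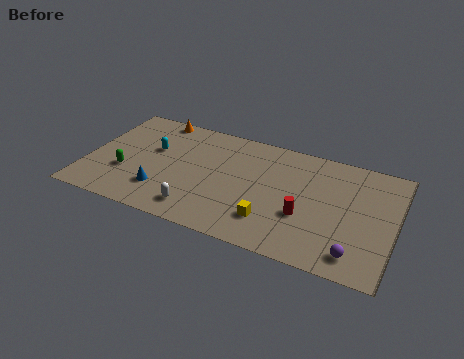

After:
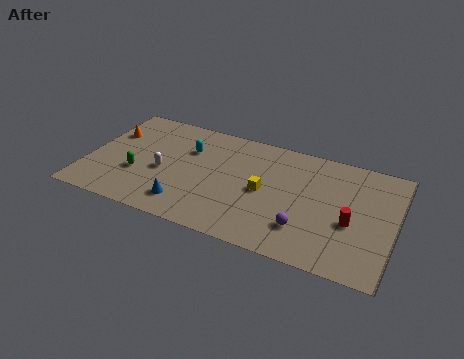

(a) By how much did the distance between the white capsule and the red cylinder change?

+4.6

They were about 6.2 units apart before and 10.8 after — 4.6 units further apart.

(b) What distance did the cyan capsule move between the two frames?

2.1

The cyan capsule was near (3.6, 5.7) before and (5.6, 6.4) after, so it travelled √(2.0² + 0.7²) ≈ 2.1 units.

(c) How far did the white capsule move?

3.3

The white capsule was near (6.7, 1.6) before and (4.4, 4.0) after, so it travelled √(2.3² + 2.4²) ≈ 3.3 units.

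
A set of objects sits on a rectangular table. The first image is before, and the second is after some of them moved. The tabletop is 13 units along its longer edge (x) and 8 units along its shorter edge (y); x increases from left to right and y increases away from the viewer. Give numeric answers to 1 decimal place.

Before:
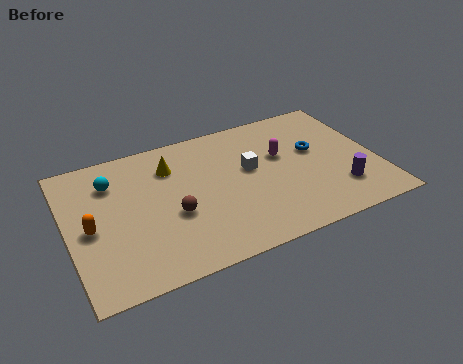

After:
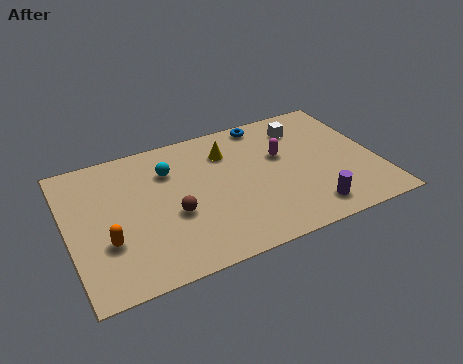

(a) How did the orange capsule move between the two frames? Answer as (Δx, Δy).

(0.6, -1.0)

The orange capsule was at about (0.9, 3.7) and moved to about (1.5, 2.7).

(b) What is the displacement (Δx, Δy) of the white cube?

(2.5, 1.7)

The white cube was at about (7.7, 4.6) and moved to about (10.2, 6.3).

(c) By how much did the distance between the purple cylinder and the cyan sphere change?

-3.0

They were about 10.0 units apart before and 7.0 after — 3.0 units closer together.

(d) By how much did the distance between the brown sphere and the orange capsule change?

-0.6

Before: roughly 3.4 units apart; after: 2.8. That's 0.6 units closer together.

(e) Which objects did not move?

the magenta capsule and the brown sphere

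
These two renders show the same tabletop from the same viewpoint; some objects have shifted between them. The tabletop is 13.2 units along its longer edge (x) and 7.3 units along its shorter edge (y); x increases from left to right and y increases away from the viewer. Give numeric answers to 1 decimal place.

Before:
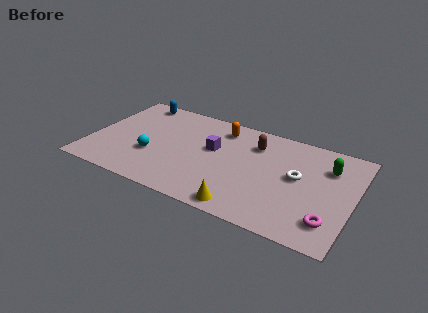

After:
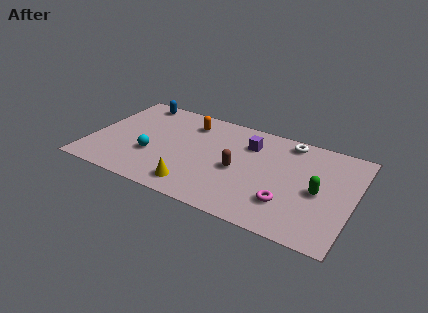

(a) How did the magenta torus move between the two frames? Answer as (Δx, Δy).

(-2.1, 0.4)

The magenta torus started near (12.2, 1.6) and ended near (10.1, 2.0).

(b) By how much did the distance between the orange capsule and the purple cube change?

+1.4

They were about 1.7 units apart before and 3.1 after — 1.4 units further apart.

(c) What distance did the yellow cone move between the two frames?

2.5

The yellow cone was near (8.1, 0.8) before and (5.6, 1.2) after, so it travelled √(2.5² + 0.4²) ≈ 2.5 units.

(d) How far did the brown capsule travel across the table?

2.3

The brown capsule moved from about (8.1, 5.5) to (7.5, 3.3), a distance of √(0.6² + 2.2²) ≈ 2.3.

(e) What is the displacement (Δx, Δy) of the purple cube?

(1.7, 1.1)

The purple cube was at about (6.1, 4.3) and moved to about (7.8, 5.4).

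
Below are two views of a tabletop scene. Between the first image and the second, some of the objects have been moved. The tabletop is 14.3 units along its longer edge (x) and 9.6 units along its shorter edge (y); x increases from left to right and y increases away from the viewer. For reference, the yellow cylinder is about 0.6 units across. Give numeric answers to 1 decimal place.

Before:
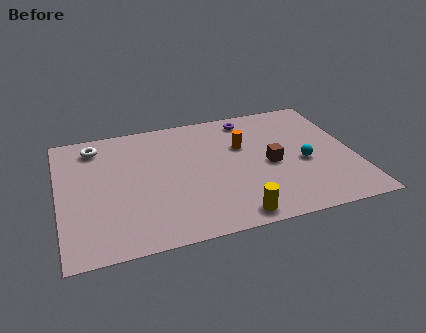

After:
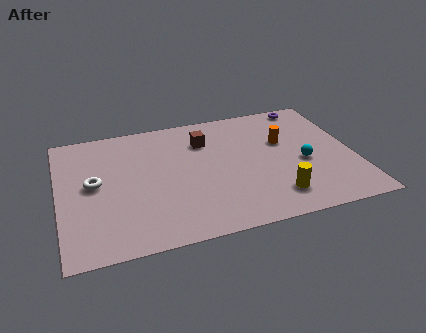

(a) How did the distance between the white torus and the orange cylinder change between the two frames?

+2.0

The distance was about 7.3 in the first image and 9.3 in the second, so they moved 2.0 units further apart.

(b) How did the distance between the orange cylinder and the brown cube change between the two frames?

+1.8

Before: roughly 2.2 units apart; after: 4.0. That's 1.8 units further apart.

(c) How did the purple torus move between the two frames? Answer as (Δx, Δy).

(3.0, 0.4)

From the two frames, the purple torus sits at roughly (9.5, 8.3) before and (12.5, 8.7) after.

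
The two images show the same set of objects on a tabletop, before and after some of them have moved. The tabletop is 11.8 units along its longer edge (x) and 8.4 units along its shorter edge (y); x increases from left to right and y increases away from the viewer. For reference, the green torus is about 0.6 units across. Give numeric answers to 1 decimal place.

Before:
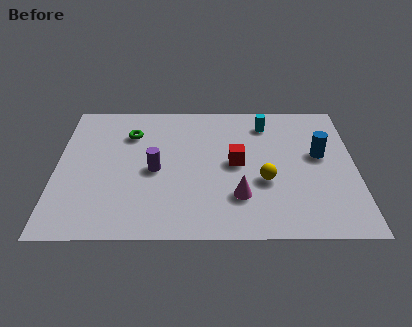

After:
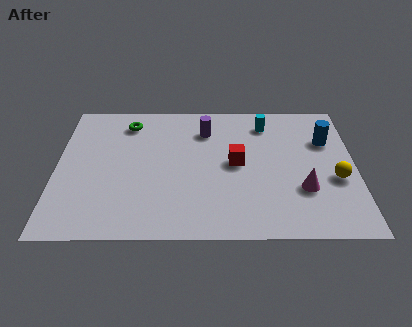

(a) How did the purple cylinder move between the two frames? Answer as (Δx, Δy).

(2.0, 2.5)

The purple cylinder was at about (3.9, 3.9) and moved to about (5.9, 6.4).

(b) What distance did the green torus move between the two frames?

0.7

The green torus moved from about (2.9, 6.2) to (2.8, 6.9), a distance of √(0.1² + 0.7²) ≈ 0.7.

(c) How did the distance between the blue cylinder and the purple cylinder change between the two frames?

-1.7

Before: roughly 6.6 units apart; after: 4.9. That's 1.7 units closer together.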